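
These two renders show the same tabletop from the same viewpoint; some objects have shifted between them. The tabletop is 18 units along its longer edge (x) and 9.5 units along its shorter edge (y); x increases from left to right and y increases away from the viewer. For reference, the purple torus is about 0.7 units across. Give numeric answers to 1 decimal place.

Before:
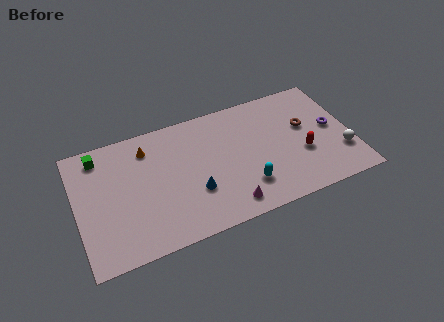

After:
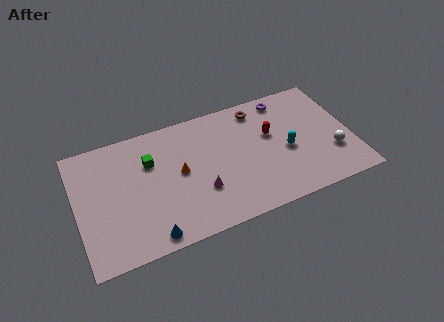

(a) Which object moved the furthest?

the purple torus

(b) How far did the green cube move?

3.6

The green cube moved from about (1.7, 8.1) to (4.9, 6.5), a distance of √(3.2² + 1.6²) ≈ 3.6.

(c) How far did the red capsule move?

2.9

The red capsule moved from about (14.7, 3.6) to (12.8, 5.8), a distance of √(1.9² + 2.2²) ≈ 2.9.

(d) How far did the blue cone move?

3.8

The blue cone was near (7.5, 3.2) before and (4.4, 1.0) after, so it travelled √(3.1² + 2.2²) ≈ 3.8 units.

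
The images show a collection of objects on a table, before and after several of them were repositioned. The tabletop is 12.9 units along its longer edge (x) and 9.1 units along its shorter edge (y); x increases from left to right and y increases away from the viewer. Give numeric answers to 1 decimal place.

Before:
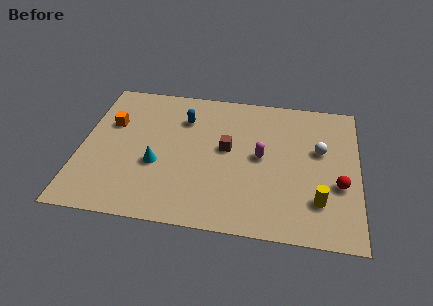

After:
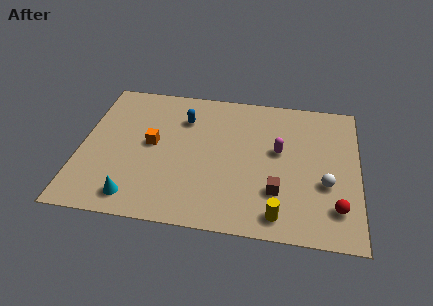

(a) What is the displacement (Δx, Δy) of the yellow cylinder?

(-1.8, -1.1)

From the two frames, the yellow cylinder sits at roughly (11.1, 2.3) before and (9.3, 1.2) after.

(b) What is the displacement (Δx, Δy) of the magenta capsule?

(0.8, 0.5)

The magenta capsule started near (8.4, 4.7) and ended near (9.2, 5.2).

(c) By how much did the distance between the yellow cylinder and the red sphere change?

+1.3

Before: roughly 1.4 units apart; after: 2.7. That's 1.3 units further apart.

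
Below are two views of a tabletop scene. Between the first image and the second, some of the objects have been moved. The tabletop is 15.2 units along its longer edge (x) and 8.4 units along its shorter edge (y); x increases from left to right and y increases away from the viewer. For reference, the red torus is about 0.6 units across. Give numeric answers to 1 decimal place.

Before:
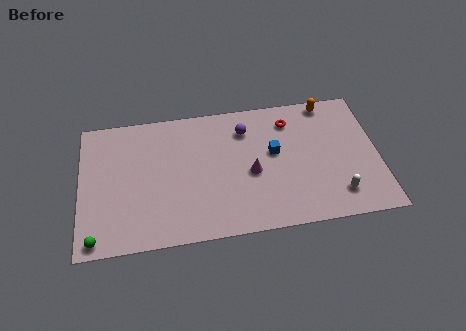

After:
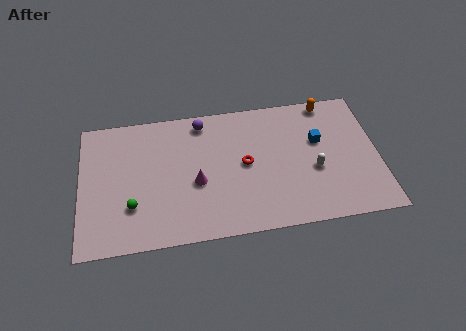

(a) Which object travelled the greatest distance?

the red torus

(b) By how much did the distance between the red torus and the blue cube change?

+1.8

The distance was about 2.1 in the first image and 3.9 in the second, so they moved 1.8 units further apart.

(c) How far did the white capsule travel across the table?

2.0

From (13.0, 1.7) to (11.9, 3.4), the white capsule covered √(1.1² + 1.7²) ≈ 2.0 units.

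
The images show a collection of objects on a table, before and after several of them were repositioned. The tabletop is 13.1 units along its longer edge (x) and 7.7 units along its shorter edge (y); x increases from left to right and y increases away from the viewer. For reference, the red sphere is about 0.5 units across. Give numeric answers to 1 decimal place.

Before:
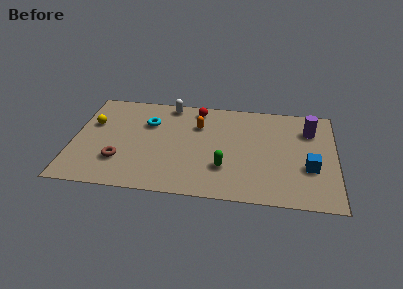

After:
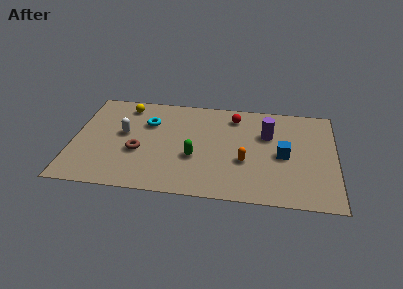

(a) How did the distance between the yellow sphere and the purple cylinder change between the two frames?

-3.6

Before: roughly 10.9 units apart; after: 7.3. That's 3.6 units closer together.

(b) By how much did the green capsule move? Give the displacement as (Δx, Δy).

(-1.5, 0.6)

The green capsule was at about (7.6, 2.3) and moved to about (6.1, 2.9).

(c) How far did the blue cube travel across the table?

1.5

From (11.8, 2.8) to (10.5, 3.6), the blue cube covered √(1.3² + 0.8²) ≈ 1.5 units.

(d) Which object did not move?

the cyan torus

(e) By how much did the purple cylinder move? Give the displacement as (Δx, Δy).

(-2.1, -0.6)

From the two frames, the purple cylinder sits at roughly (11.8, 5.7) before and (9.7, 5.1) after.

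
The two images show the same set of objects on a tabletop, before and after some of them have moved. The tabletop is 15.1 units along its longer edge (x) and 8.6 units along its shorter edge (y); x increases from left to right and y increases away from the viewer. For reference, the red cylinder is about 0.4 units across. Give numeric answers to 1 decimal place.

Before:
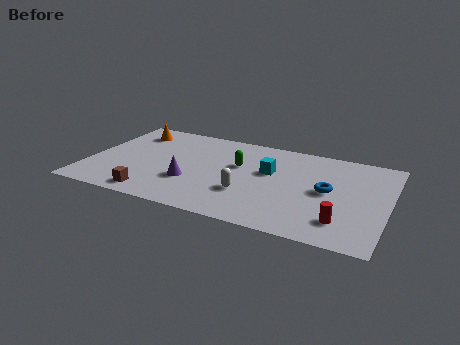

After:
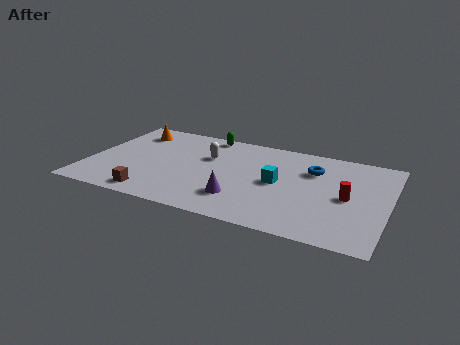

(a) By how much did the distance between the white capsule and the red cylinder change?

+2.5

Before: roughly 4.9 units apart; after: 7.4. That's 2.5 units further apart.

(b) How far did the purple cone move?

2.7

From (5.3, 2.9) to (7.9, 2.2), the purple cone covered √(2.6² + 0.7²) ≈ 2.7 units.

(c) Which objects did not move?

the brown cube and the orange cone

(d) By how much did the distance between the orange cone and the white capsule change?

-3.3

Before: roughly 7.6 units apart; after: 4.3. That's 3.3 units closer together.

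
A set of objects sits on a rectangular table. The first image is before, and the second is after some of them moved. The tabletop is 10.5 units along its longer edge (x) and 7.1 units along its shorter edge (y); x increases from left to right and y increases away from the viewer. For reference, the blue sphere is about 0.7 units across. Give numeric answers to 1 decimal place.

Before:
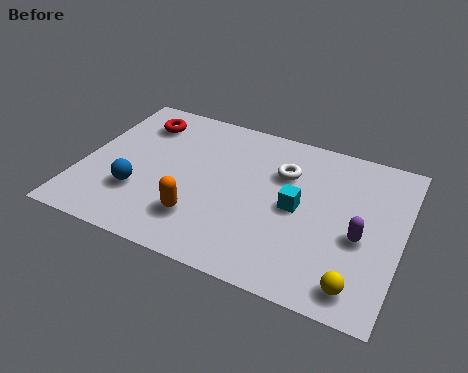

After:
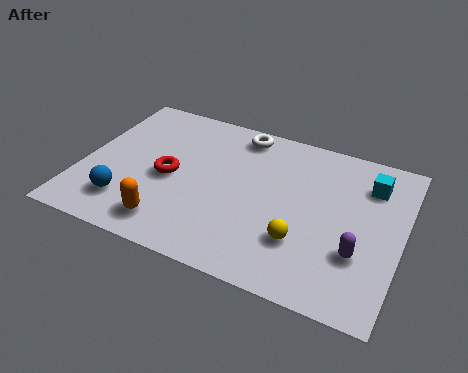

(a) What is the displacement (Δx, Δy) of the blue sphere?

(-0.3, -0.6)

The blue sphere started near (2.0, 2.2) and ended near (1.7, 1.6).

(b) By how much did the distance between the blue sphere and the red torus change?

-1.3

The distance was about 3.4 in the first image and 2.1 in the second, so they moved 1.3 units closer together.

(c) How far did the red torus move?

2.6

The red torus moved from about (1.6, 5.6) to (2.9, 3.3), a distance of √(1.3² + 2.3²) ≈ 2.6.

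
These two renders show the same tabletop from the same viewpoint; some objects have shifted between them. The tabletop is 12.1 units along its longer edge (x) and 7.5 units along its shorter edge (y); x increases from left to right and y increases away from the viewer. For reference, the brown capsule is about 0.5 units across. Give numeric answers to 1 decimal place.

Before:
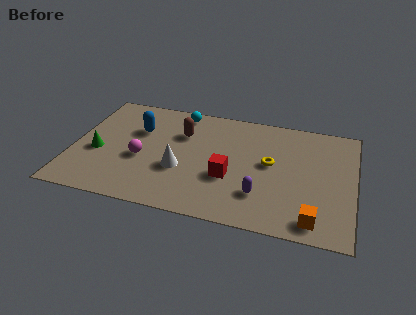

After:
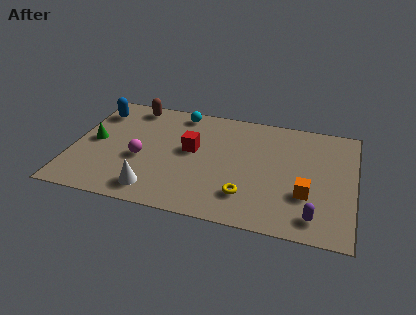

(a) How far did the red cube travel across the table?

2.2

The red cube moved from about (6.8, 2.8) to (5.1, 4.2), a distance of √(1.7² + 1.4²) ≈ 2.2.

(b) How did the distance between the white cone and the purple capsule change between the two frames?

+3.2

Before: roughly 3.6 units apart; after: 6.8. That's 3.2 units further apart.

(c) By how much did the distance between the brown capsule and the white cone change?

+3.2

The distance was about 2.4 in the first image and 5.6 in the second, so they moved 3.2 units further apart.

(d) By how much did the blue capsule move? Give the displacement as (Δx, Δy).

(-1.9, 0.9)

The blue capsule was at about (2.7, 5.0) and moved to about (0.8, 5.9).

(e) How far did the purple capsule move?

2.4

The purple capsule was near (8.2, 2.0) before and (10.5, 1.2) after, so it travelled √(2.3² + 0.8²) ≈ 2.4 units.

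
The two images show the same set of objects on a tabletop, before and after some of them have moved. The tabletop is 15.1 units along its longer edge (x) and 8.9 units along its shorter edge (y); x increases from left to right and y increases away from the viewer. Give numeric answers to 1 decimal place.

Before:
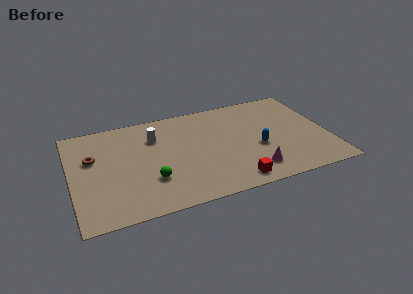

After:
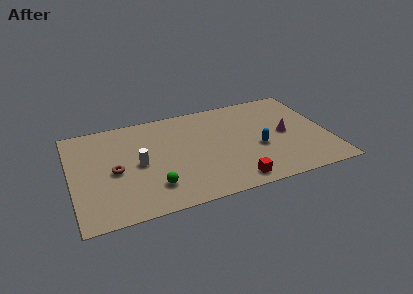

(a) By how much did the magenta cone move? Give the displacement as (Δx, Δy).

(2.2, 2.7)

From the two frames, the magenta cone sits at roughly (10.4, 1.7) before and (12.6, 4.4) after.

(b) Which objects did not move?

the red cube and the blue capsule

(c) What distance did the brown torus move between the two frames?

1.9

The brown torus moved from about (1.3, 5.6) to (2.5, 4.1), a distance of √(1.2² + 1.5²) ≈ 1.9.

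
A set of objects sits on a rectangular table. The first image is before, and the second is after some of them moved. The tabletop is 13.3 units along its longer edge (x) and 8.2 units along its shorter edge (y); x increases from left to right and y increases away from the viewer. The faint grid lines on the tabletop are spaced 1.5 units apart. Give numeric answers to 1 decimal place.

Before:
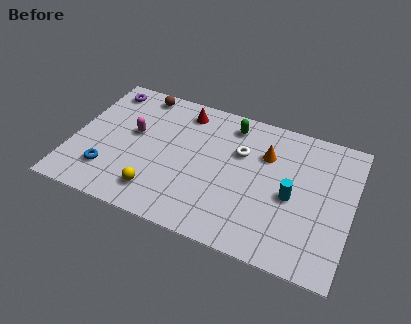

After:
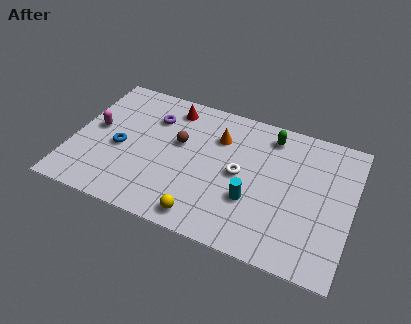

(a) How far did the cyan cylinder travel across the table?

2.0

The cyan cylinder moved from about (10.5, 3.7) to (8.7, 2.8), a distance of √(1.8² + 0.9²) ≈ 2.0.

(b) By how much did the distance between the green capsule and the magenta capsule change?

+3.6

Before: roughly 5.0 units apart; after: 8.6. That's 3.6 units further apart.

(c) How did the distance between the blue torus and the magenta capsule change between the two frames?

-1.3

Before: roughly 2.8 units apart; after: 1.5. That's 1.3 units closer together.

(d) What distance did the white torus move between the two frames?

1.3

The white torus was near (7.9, 5.4) before and (8.0, 4.1) after, so it travelled √(0.1² + 1.3²) ≈ 1.3 units.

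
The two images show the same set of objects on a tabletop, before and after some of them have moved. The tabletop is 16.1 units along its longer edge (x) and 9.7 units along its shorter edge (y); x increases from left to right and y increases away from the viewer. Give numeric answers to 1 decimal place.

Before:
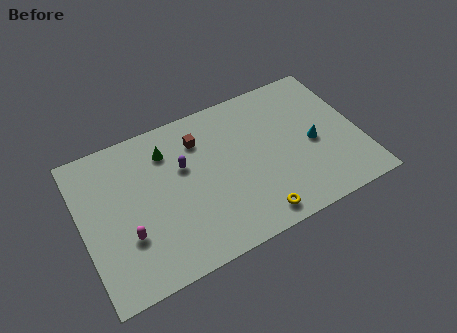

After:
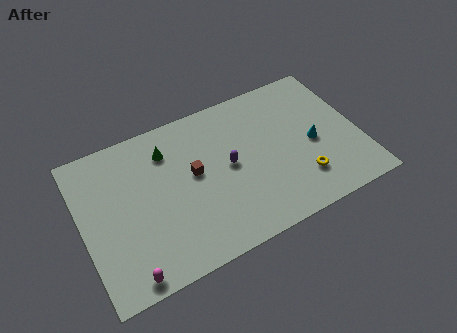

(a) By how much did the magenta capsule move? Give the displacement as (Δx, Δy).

(-0.3, -2.3)

From the two frames, the magenta capsule sits at roughly (2.4, 3.2) before and (2.1, 0.9) after.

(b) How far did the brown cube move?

2.1

The brown cube was near (7.1, 7.4) before and (6.5, 5.4) after, so it travelled √(0.6² + 2.0²) ≈ 2.1 units.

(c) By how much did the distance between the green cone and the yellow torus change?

+1.2

The distance was about 7.6 in the first image and 8.8 in the second, so they moved 1.2 units further apart.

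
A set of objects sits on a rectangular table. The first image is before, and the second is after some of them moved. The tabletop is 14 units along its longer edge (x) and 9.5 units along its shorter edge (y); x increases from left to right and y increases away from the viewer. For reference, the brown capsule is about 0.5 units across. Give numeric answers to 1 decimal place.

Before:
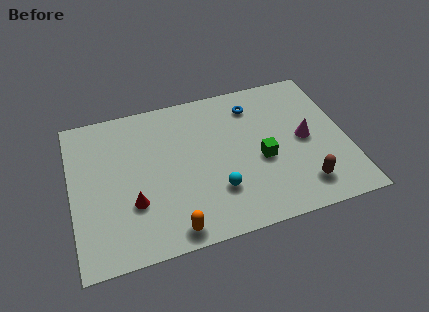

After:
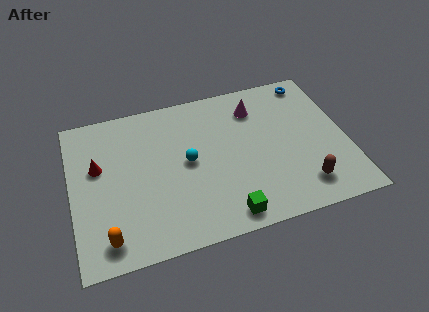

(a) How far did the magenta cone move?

3.5

From (11.9, 4.7) to (9.6, 7.4), the magenta cone covered √(2.3² + 2.7²) ≈ 3.5 units.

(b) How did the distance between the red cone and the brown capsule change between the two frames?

+2.3

The distance was about 8.6 in the first image and 10.9 in the second, so they moved 2.3 units further apart.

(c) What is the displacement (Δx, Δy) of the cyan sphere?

(-1.3, 2.2)

From the two frames, the cyan sphere sits at roughly (7.2, 2.7) before and (5.9, 4.9) after.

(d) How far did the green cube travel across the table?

3.6

The green cube was near (9.6, 4.0) before and (7.5, 1.1) after, so it travelled √(2.1² + 2.9²) ≈ 3.6 units.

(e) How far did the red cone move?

3.1

From (3.0, 3.1) to (1.4, 5.8), the red cone covered √(1.6² + 2.7²) ≈ 3.1 units.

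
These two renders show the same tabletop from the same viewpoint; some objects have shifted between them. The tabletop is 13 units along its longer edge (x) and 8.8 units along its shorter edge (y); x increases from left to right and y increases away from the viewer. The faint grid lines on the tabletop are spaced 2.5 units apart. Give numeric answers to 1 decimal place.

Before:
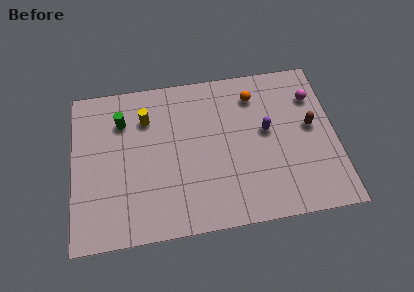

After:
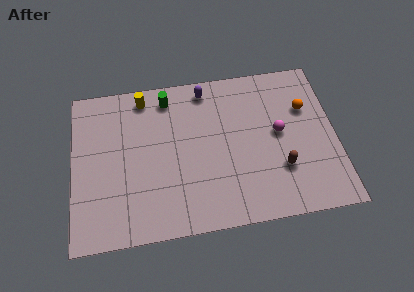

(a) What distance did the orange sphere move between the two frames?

2.7

The orange sphere was near (9.1, 7.0) before and (11.6, 5.9) after, so it travelled √(2.5² + 1.1²) ≈ 2.7 units.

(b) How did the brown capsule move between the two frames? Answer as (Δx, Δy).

(-1.6, -2.1)

The brown capsule was at about (11.8, 4.8) and moved to about (10.2, 2.7).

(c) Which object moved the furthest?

the purple capsule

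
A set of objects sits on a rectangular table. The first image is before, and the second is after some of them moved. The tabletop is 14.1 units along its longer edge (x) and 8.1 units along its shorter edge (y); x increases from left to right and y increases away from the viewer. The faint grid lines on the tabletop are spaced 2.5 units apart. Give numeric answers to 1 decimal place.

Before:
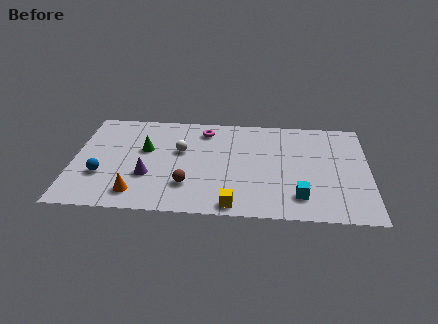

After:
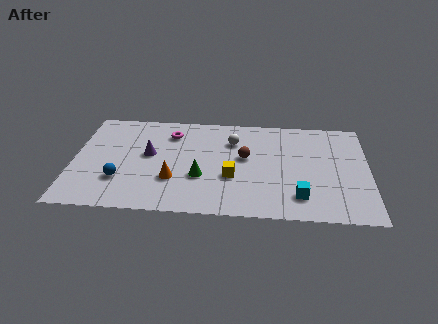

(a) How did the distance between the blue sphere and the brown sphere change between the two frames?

+2.2

They were about 4.1 units apart before and 6.3 after — 2.2 units further apart.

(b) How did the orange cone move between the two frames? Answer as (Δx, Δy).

(1.7, 1.2)

From the two frames, the orange cone sits at roughly (3.1, 1.4) before and (4.8, 2.6) after.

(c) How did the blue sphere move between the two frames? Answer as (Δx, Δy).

(0.9, -0.3)

The blue sphere started near (1.4, 2.7) and ended near (2.3, 2.4).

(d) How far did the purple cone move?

1.7

The purple cone moved from about (3.6, 2.8) to (3.6, 4.5), a distance of √(0.0² + 1.7²) ≈ 1.7.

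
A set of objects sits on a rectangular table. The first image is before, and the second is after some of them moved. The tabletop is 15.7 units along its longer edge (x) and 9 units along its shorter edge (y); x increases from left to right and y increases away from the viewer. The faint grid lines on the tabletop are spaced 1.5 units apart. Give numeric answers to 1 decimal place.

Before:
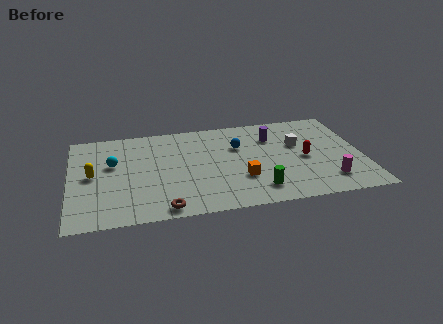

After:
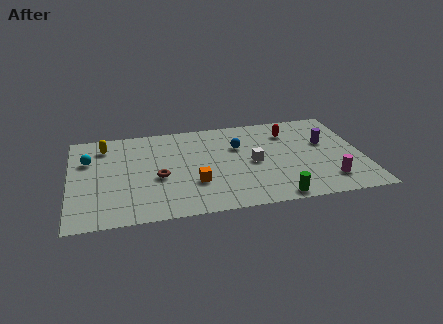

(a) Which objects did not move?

the magenta cylinder and the blue sphere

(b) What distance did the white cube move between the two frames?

2.8

From (12.3, 5.6) to (9.8, 4.3), the white cube covered √(2.5² + 1.3²) ≈ 2.8 units.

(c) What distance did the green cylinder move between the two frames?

1.3

The green cylinder moved from about (9.9, 1.7) to (10.8, 0.8), a distance of √(0.9² + 0.9²) ≈ 1.3.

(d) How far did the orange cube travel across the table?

2.5

From (9.1, 2.9) to (6.6, 2.9), the orange cube covered √(2.5² + 0.0²) ≈ 2.5 units.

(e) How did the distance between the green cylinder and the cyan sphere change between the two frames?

+2.6

The distance was about 8.5 in the first image and 11.1 in the second, so they moved 2.6 units further apart.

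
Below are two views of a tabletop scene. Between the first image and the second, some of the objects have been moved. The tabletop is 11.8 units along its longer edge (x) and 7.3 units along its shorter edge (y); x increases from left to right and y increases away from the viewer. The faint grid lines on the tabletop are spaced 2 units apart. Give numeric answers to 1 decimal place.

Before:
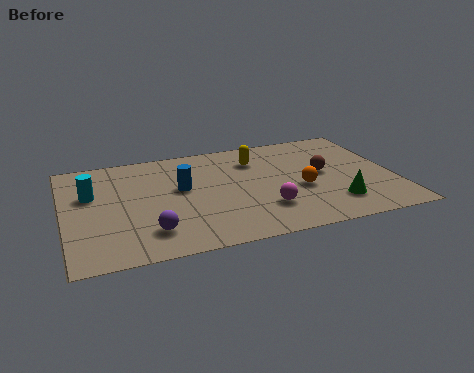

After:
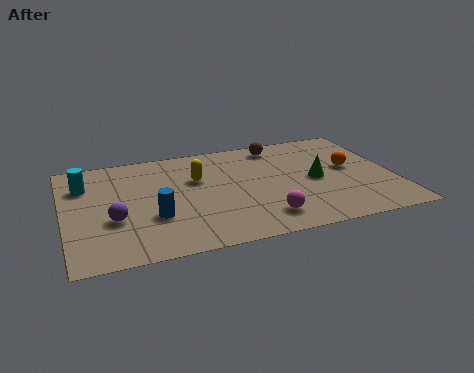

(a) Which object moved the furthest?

the brown sphere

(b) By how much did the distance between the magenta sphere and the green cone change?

+0.5

The distance was about 2.5 in the first image and 3.0 in the second, so they moved 0.5 units further apart.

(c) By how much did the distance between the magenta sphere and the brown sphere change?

+2.0

Before: roughly 3.0 units apart; after: 5.0. That's 2.0 units further apart.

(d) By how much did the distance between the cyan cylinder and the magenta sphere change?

+0.7

Before: roughly 6.5 units apart; after: 7.2. That's 0.7 units further apart.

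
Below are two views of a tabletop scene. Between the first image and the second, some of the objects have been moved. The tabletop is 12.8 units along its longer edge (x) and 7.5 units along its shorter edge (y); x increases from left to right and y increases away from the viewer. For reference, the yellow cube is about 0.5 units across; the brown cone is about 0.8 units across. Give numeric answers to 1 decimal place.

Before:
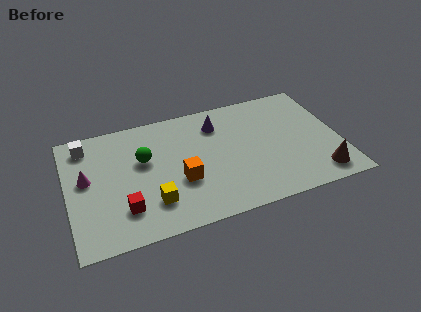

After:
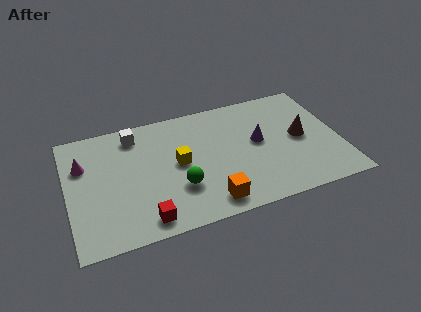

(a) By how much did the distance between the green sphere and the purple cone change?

+0.5

Before: roughly 3.8 units apart; after: 4.3. That's 0.5 units further apart.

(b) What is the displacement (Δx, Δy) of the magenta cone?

(-0.1, 0.9)

From the two frames, the magenta cone sits at roughly (0.9, 4.2) before and (0.8, 5.1) after.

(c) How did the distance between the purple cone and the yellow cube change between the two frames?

-1.4

They were about 5.2 units apart before and 3.8 after — 1.4 units closer together.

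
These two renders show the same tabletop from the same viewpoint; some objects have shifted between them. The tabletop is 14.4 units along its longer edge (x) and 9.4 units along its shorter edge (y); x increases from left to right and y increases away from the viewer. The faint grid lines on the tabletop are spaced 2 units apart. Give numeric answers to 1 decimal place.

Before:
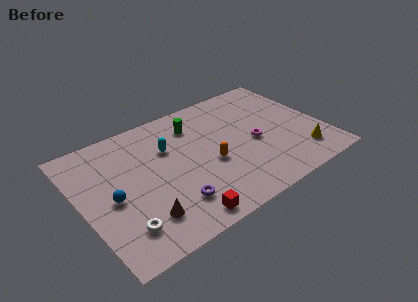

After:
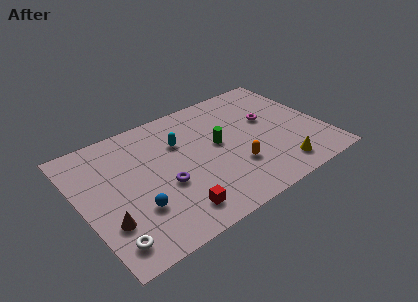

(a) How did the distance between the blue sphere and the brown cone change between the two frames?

-0.9

They were about 2.6 units apart before and 1.7 after — 0.9 units closer together.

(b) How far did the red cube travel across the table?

0.6

The red cube was near (5.1, 1.0) before and (4.9, 1.6) after, so it travelled √(0.2² + 0.6²) ≈ 0.6 units.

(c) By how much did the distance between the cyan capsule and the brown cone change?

+1.3

Before: roughly 4.8 units apart; after: 6.1. That's 1.3 units further apart.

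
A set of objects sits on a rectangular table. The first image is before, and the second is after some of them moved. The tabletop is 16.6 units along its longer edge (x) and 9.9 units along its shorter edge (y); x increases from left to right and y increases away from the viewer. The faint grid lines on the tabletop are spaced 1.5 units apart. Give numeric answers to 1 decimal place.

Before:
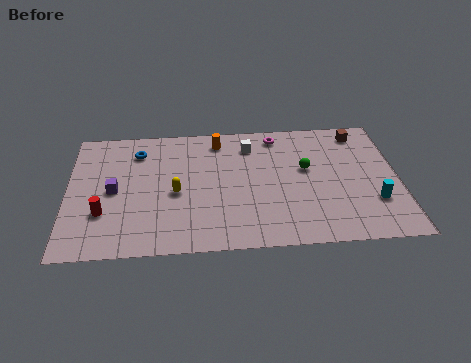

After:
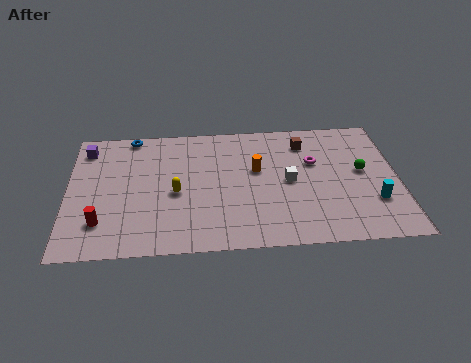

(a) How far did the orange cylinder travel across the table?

3.1

The orange cylinder moved from about (7.6, 8.4) to (9.5, 5.9), a distance of √(1.9² + 2.5²) ≈ 3.1.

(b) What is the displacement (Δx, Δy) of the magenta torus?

(1.8, -2.3)

The magenta torus was at about (10.6, 8.6) and moved to about (12.4, 6.3).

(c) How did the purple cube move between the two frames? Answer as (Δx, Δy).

(-1.4, 3.4)

From the two frames, the purple cube sits at roughly (2.3, 4.8) before and (0.9, 8.2) after.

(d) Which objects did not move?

the yellow capsule and the cyan cylinder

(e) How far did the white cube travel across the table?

3.6

The white cube moved from about (9.2, 7.9) to (11.1, 4.9), a distance of √(1.9² + 3.0²) ≈ 3.6.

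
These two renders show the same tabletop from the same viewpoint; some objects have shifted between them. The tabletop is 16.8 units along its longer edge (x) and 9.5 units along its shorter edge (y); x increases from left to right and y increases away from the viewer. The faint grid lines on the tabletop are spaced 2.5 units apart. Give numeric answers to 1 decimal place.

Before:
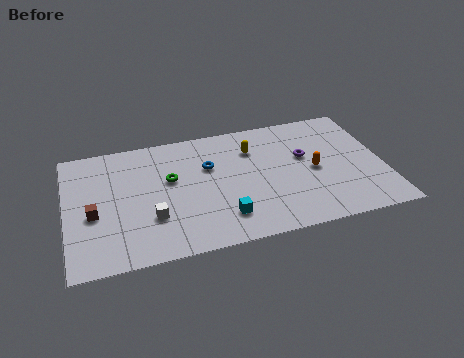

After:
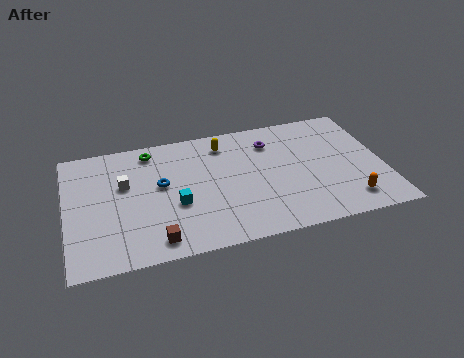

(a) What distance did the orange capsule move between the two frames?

3.2

The orange capsule moved from about (13.1, 4.5) to (14.7, 1.7), a distance of √(1.6² + 2.8²) ≈ 3.2.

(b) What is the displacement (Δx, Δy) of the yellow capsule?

(-1.5, 0.8)

The yellow capsule started near (10.0, 7.0) and ended near (8.5, 7.8).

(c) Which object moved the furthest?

the brown cube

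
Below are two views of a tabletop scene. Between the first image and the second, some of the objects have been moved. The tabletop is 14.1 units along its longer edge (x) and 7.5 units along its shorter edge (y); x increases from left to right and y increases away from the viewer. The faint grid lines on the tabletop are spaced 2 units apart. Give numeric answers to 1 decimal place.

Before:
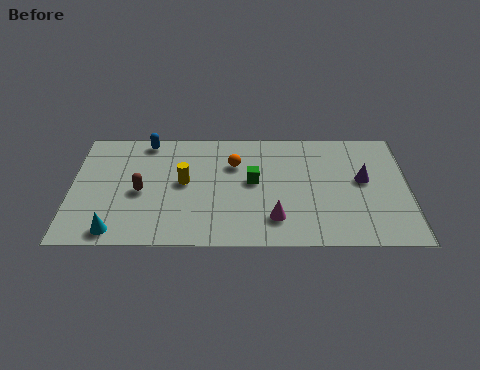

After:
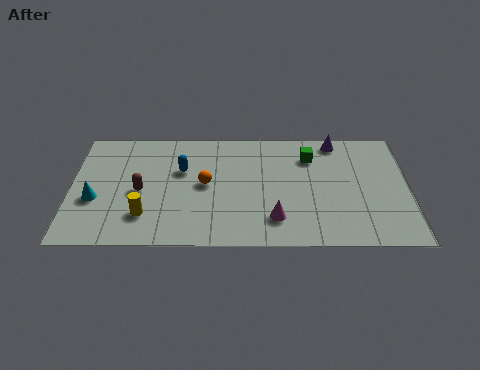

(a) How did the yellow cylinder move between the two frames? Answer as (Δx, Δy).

(-1.6, -2.1)

From the two frames, the yellow cylinder sits at roughly (4.7, 4.0) before and (3.1, 1.9) after.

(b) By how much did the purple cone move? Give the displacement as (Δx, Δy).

(-1.1, 2.5)

From the two frames, the purple cone sits at roughly (12.2, 4.2) before and (11.1, 6.7) after.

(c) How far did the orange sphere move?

1.8

The orange sphere was near (6.8, 5.2) before and (5.6, 3.9) after, so it travelled √(1.2² + 1.3²) ≈ 1.8 units.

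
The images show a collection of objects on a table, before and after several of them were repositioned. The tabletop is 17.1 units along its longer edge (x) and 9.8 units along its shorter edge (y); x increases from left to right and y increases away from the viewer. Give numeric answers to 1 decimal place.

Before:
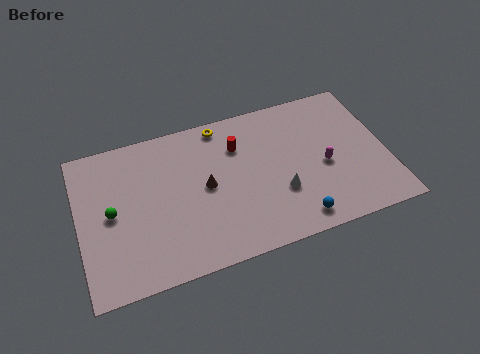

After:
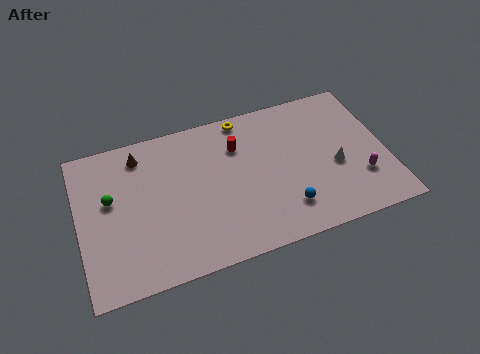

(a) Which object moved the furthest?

the brown cone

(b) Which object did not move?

the red cylinder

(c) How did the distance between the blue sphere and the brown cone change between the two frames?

+3.7

They were about 6.0 units apart before and 9.7 after — 3.7 units further apart.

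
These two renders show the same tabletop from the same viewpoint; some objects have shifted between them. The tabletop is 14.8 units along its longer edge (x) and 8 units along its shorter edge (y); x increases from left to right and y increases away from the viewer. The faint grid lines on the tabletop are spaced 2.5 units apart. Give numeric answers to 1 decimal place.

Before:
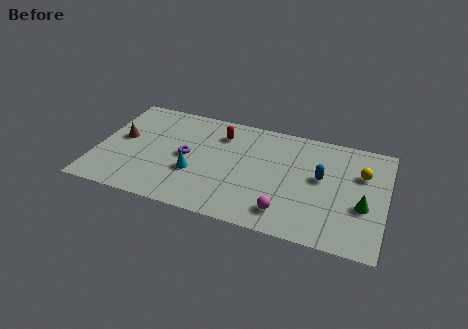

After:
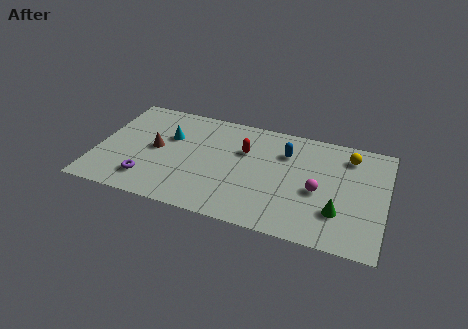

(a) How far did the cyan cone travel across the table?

2.7

The cyan cone was near (5.1, 2.9) before and (3.6, 5.2) after, so it travelled √(1.5² + 2.3²) ≈ 2.7 units.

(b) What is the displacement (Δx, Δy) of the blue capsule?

(-1.9, 1.3)

The blue capsule started near (11.5, 4.5) and ended near (9.6, 5.8).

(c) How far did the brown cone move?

1.8

The brown cone moved from about (1.2, 4.4) to (3.0, 4.1), a distance of √(1.8² + 0.3²) ≈ 1.8.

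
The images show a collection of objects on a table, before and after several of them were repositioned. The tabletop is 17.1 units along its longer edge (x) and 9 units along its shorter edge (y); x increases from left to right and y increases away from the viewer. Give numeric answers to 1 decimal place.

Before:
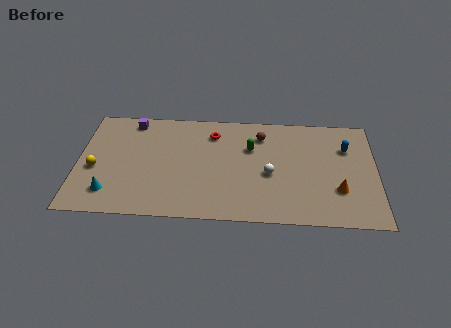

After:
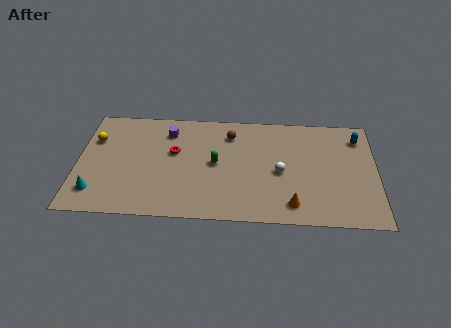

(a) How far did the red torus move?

2.8

The red torus moved from about (7.7, 7.1) to (5.5, 5.4), a distance of √(2.2² + 1.7²) ≈ 2.8.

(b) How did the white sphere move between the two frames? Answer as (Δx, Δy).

(0.6, 0.2)

The white sphere was at about (11.0, 3.9) and moved to about (11.6, 4.1).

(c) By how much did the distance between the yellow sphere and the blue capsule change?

+0.6

They were about 14.6 units apart before and 15.2 after — 0.6 units further apart.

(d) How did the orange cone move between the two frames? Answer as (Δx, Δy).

(-2.6, -1.3)

The orange cone started near (14.9, 2.8) and ended near (12.3, 1.5).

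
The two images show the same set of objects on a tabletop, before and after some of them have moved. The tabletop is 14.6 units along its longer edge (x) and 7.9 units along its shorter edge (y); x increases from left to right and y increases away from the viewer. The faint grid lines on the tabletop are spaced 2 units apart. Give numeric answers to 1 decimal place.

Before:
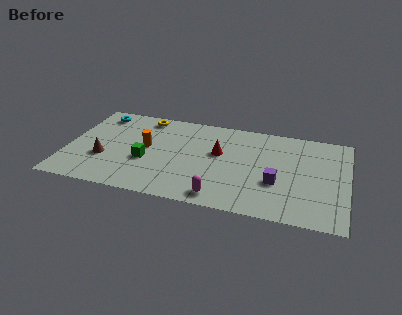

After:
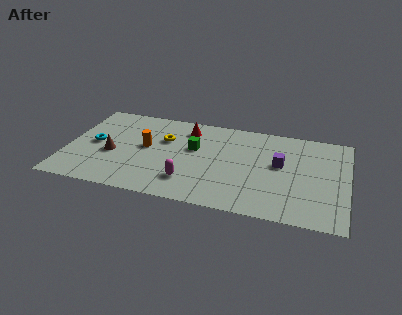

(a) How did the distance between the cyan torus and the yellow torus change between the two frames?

+1.4

They were about 2.4 units apart before and 3.8 after — 1.4 units further apart.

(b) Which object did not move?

the orange cylinder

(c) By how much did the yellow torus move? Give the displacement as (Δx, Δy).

(1.2, -1.7)

The yellow torus was at about (3.8, 6.9) and moved to about (5.0, 5.2).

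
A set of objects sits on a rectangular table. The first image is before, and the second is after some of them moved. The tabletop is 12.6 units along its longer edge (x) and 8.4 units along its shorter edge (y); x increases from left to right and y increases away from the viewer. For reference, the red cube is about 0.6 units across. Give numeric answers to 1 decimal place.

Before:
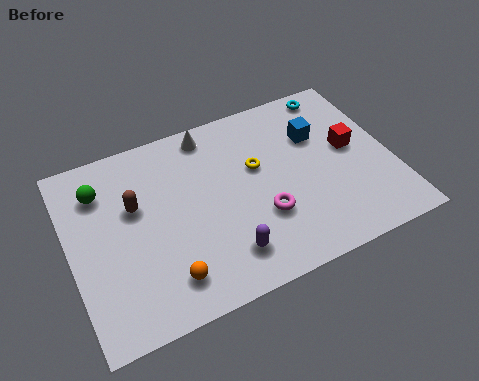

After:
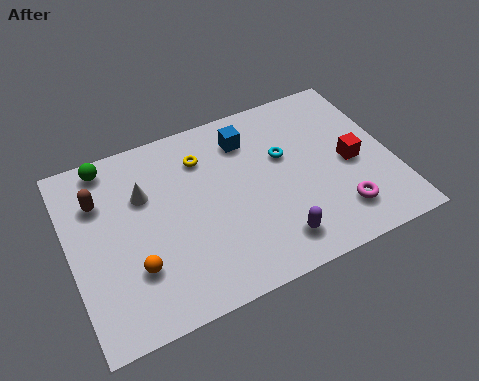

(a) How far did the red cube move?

0.7

The red cube was near (11.1, 4.6) before and (11.0, 3.9) after, so it travelled √(0.1² + 0.7²) ≈ 0.7 units.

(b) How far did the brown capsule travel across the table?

1.5

From (2.6, 5.2) to (1.3, 6.0), the brown capsule covered √(1.3² + 0.8²) ≈ 1.5 units.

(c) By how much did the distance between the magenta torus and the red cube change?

-2.0

The distance was about 4.2 in the first image and 2.2 in the second, so they moved 2.0 units closer together.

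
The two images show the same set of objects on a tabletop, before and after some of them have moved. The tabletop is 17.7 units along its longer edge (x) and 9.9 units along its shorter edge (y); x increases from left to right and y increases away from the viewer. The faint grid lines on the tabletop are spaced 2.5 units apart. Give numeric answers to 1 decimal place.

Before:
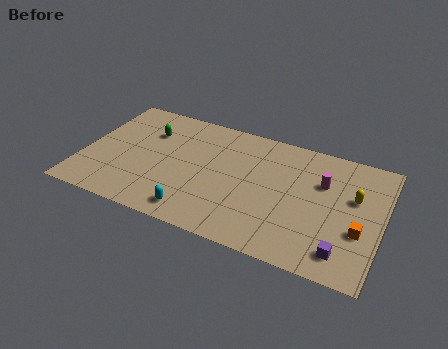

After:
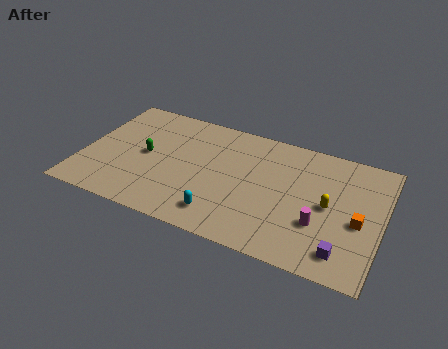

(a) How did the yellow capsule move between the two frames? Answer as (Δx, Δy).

(-1.4, -1.2)

From the two frames, the yellow capsule sits at roughly (16.0, 6.1) before and (14.6, 4.9) after.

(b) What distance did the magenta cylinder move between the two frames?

3.3

The magenta cylinder moved from about (14.1, 6.6) to (14.2, 3.3), a distance of √(0.1² + 3.3²) ≈ 3.3.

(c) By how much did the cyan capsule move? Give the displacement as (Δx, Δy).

(1.5, 0.4)

The cyan capsule was at about (7.1, 1.4) and moved to about (8.6, 1.8).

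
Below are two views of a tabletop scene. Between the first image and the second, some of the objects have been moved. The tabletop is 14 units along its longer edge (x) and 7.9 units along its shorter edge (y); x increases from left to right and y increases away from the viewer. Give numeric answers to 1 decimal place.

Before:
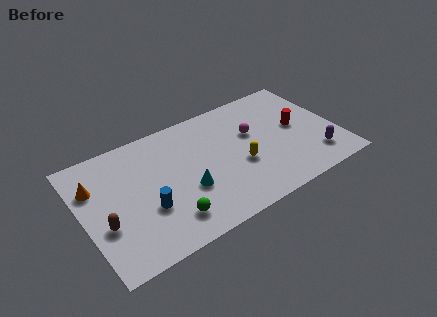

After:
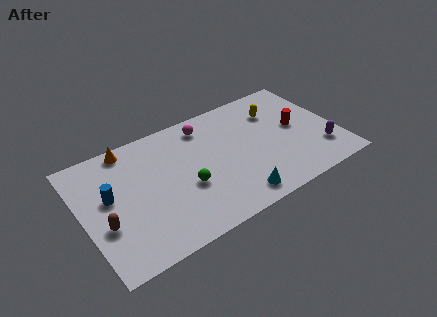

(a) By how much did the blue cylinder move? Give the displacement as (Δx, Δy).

(-1.8, 1.7)

The blue cylinder was at about (3.3, 2.8) and moved to about (1.5, 4.5).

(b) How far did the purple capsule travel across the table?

0.5

The purple capsule moved from about (12.5, 1.7) to (12.9, 2.0), a distance of √(0.4² + 0.3²) ≈ 0.5.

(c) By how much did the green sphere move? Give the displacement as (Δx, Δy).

(1.2, 1.5)

From the two frames, the green sphere sits at roughly (4.3, 1.6) before and (5.5, 3.1) after.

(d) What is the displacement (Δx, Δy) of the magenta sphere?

(-2.4, 1.7)

From the two frames, the magenta sphere sits at roughly (9.5, 4.9) before and (7.1, 6.6) after.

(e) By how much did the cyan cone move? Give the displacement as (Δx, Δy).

(2.4, -1.8)

The cyan cone was at about (5.5, 2.9) and moved to about (7.9, 1.1).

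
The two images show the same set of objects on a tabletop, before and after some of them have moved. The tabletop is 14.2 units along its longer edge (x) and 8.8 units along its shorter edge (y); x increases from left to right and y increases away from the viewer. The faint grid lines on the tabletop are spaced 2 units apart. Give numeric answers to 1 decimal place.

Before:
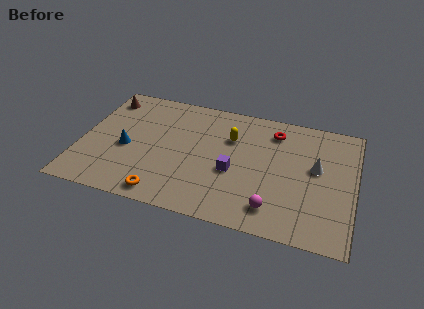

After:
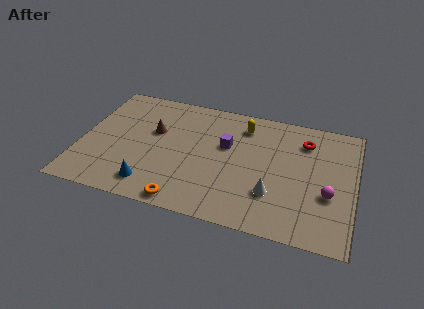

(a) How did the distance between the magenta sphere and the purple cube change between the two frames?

+2.8

They were about 3.0 units apart before and 5.8 after — 2.8 units further apart.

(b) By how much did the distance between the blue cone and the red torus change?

+1.1

Before: roughly 8.2 units apart; after: 9.3. That's 1.1 units further apart.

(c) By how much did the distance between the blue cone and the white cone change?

-3.6

The distance was about 9.9 in the first image and 6.3 in the second, so they moved 3.6 units closer together.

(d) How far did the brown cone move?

3.4

The brown cone moved from about (0.9, 7.3) to (3.7, 5.4), a distance of √(2.8² + 1.9²) ≈ 3.4.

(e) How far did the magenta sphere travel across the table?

3.2

The magenta sphere moved from about (10.2, 1.6) to (12.9, 3.3), a distance of √(2.7² + 1.7²) ≈ 3.2.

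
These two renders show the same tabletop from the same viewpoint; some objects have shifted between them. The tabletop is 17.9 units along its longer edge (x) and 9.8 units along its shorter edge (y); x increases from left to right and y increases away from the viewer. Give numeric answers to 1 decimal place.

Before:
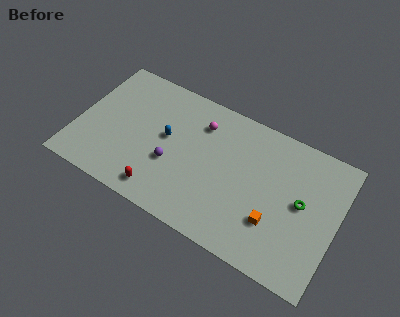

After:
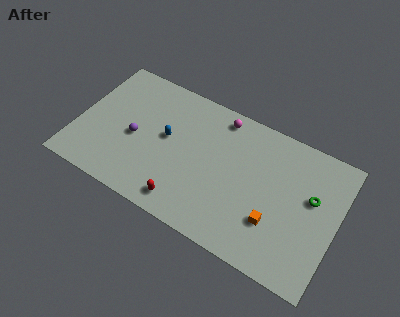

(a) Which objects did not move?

the blue capsule and the orange cube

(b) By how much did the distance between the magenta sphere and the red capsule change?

+0.9

They were about 6.4 units apart before and 7.3 after — 0.9 units further apart.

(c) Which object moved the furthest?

the purple sphere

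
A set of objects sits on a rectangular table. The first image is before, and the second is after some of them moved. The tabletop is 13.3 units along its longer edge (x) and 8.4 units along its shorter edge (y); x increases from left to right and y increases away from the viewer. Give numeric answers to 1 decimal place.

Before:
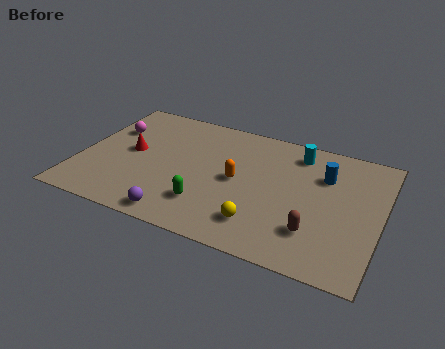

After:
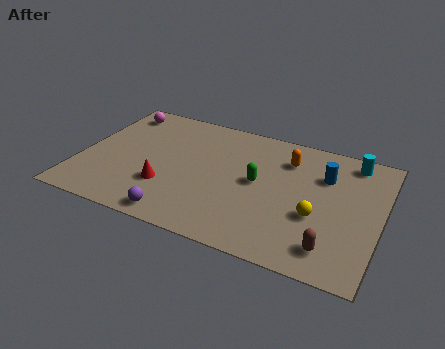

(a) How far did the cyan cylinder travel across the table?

2.4

The cyan cylinder moved from about (9.4, 7.0) to (11.8, 7.3), a distance of √(2.4² + 0.3²) ≈ 2.4.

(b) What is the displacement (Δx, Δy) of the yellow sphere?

(2.3, 1.4)

The yellow sphere started near (8.3, 1.8) and ended near (10.6, 3.2).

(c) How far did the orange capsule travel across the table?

3.0

From (7.0, 4.2) to (9.0, 6.4), the orange capsule covered √(2.0² + 2.2²) ≈ 3.0 units.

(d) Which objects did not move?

the purple sphere and the blue cylinder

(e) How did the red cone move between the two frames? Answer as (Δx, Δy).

(1.8, -1.8)

The red cone started near (2.2, 4.4) and ended near (4.0, 2.6).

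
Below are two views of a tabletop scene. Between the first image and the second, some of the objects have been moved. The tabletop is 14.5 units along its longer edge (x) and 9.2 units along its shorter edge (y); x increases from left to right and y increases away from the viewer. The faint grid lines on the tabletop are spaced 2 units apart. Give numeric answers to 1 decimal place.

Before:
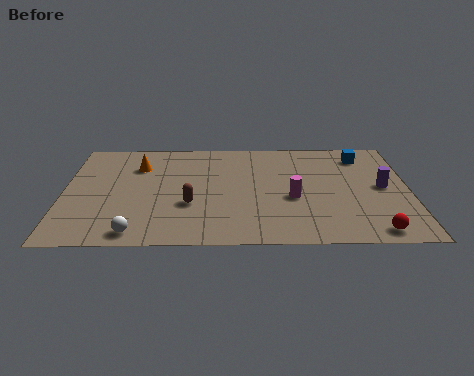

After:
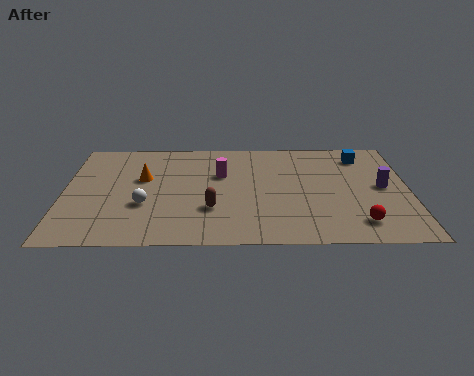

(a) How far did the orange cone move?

1.1

From (3.1, 6.7) to (3.3, 5.6), the orange cone covered √(0.2² + 1.1²) ≈ 1.1 units.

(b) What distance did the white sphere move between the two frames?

2.3

The white sphere was near (3.1, 1.0) before and (3.4, 3.3) after, so it travelled √(0.3² + 2.3²) ≈ 2.3 units.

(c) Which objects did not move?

the blue cube and the purple cylinder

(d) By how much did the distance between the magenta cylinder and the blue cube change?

+1.4

They were about 4.8 units apart before and 6.2 after — 1.4 units further apart.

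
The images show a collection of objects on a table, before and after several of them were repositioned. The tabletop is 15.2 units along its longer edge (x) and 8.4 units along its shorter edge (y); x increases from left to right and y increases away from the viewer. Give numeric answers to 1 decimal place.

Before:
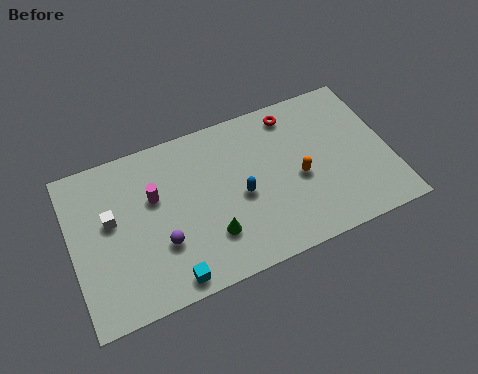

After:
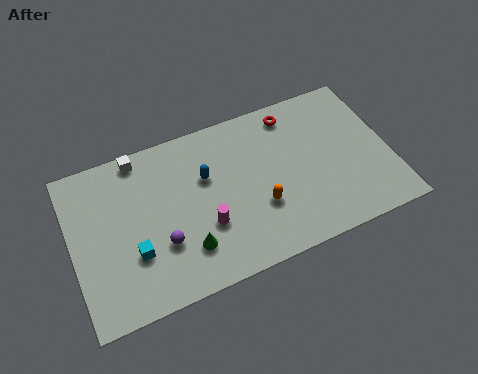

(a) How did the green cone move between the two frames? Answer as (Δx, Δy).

(-1.2, -0.2)

From the two frames, the green cone sits at roughly (6.4, 2.3) before and (5.2, 2.1) after.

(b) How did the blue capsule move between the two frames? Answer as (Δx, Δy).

(-1.5, 1.6)

The blue capsule was at about (8.0, 3.8) and moved to about (6.5, 5.4).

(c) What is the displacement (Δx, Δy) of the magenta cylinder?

(2.2, -2.4)

The magenta cylinder was at about (4.0, 5.3) and moved to about (6.2, 2.9).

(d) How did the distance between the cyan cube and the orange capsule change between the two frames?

-1.1

The distance was about 7.1 in the first image and 6.0 in the second, so they moved 1.1 units closer together.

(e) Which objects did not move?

the purple sphere and the red torus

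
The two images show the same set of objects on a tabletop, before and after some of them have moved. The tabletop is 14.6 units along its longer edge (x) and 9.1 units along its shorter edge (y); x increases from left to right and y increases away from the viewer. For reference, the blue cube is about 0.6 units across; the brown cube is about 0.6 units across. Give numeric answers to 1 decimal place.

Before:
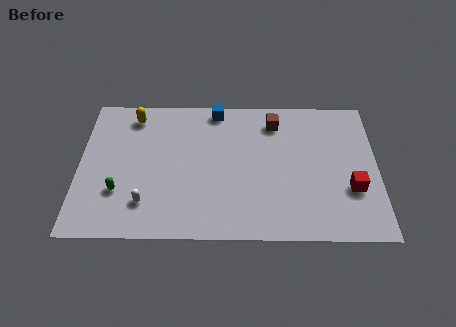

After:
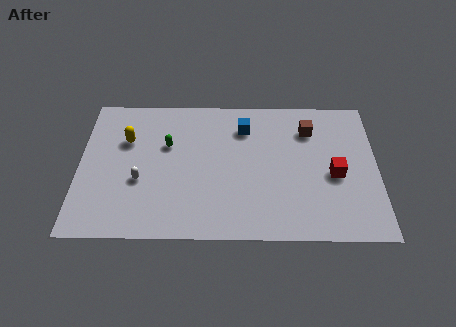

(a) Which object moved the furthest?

the green capsule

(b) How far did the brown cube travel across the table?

1.8

The brown cube was near (9.6, 7.4) before and (11.3, 6.9) after, so it travelled √(1.7² + 0.5²) ≈ 1.8 units.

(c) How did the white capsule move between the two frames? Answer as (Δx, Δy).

(-0.3, 1.4)

From the two frames, the white capsule sits at roughly (3.3, 2.1) before and (3.0, 3.5) after.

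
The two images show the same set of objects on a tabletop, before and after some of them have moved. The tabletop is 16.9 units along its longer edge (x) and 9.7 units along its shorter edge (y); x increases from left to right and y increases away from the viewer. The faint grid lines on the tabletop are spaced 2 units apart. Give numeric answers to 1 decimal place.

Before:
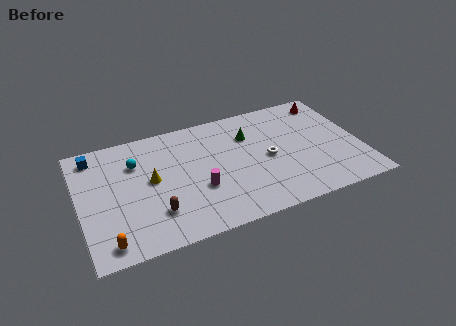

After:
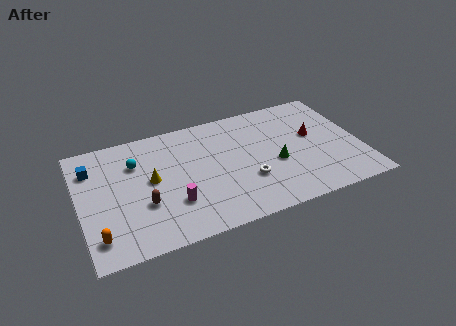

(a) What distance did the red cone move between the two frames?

3.0

The red cone moved from about (15.5, 8.3) to (14.2, 5.6), a distance of √(1.3² + 2.7²) ≈ 3.0.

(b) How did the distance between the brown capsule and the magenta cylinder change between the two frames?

-1.1

They were about 2.9 units apart before and 1.8 after — 1.1 units closer together.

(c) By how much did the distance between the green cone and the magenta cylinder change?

+1.6

They were about 4.8 units apart before and 6.4 after — 1.6 units further apart.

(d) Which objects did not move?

the cyan sphere and the yellow cone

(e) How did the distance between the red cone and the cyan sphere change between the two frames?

-1.3

Before: roughly 12.1 units apart; after: 10.8. That's 1.3 units closer together.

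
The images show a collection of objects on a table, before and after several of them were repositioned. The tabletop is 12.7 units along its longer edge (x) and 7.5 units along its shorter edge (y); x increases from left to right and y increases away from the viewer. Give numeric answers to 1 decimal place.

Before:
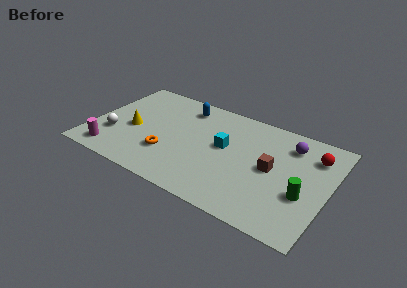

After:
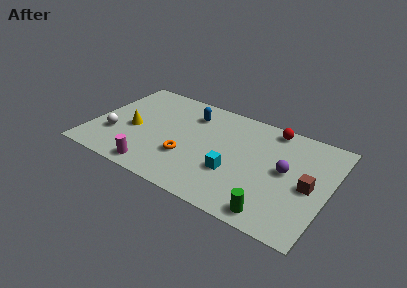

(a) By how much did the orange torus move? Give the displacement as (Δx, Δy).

(1.0, 0.2)

From the two frames, the orange torus sits at roughly (4.3, 2.3) before and (5.3, 2.5) after.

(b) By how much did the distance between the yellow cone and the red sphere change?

-1.9

The distance was about 9.8 in the first image and 7.9 in the second, so they moved 1.9 units closer together.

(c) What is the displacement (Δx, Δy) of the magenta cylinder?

(2.4, -0.2)

From the two frames, the magenta cylinder sits at roughly (1.4, 1.1) before and (3.8, 0.9) after.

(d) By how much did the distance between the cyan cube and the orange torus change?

-0.9

Before: roughly 3.4 units apart; after: 2.5. That's 0.9 units closer together.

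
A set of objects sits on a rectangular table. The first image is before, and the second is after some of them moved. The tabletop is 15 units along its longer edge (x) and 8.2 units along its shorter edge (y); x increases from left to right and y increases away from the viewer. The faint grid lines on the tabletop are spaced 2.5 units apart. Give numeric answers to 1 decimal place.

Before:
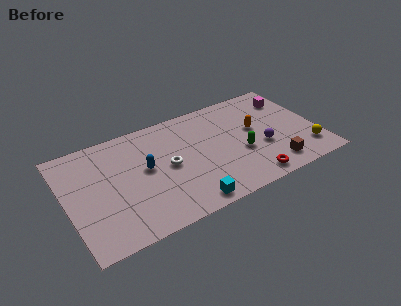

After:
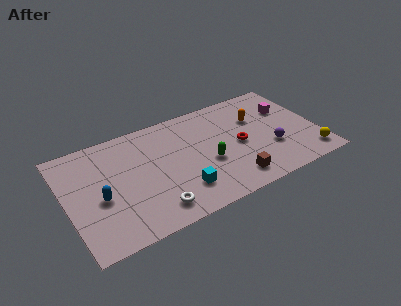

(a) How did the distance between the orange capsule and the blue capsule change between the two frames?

+3.2

They were about 6.7 units apart before and 9.9 after — 3.2 units further apart.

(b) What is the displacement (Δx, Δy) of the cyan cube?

(-0.2, 1.1)

The cyan cube started near (6.7, 0.9) and ended near (6.5, 2.0).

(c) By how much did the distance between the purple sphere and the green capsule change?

+2.5

Before: roughly 1.3 units apart; after: 3.8. That's 2.5 units further apart.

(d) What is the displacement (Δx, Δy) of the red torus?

(-0.2, 2.9)

From the two frames, the red torus sits at roughly (10.5, 1.0) before and (10.3, 3.9) after.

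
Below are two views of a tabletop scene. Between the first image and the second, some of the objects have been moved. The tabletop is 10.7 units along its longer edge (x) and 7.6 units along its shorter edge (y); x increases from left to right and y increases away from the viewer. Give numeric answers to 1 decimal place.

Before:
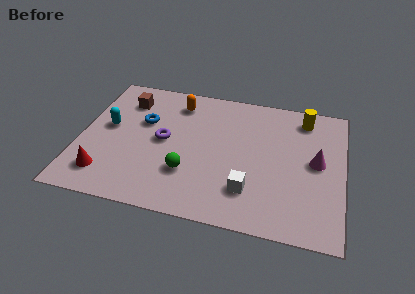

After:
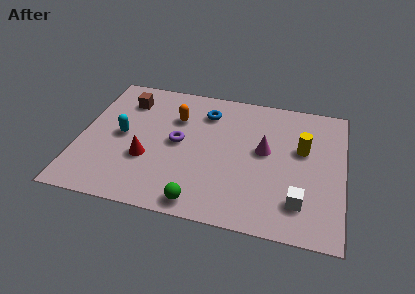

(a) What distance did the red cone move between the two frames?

2.0

The red cone was near (1.2, 1.5) before and (2.8, 2.7) after, so it travelled √(1.6² + 1.2²) ≈ 2.0 units.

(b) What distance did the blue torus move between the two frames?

2.7

From (2.5, 4.8) to (5.0, 5.9), the blue torus covered √(2.5² + 1.1²) ≈ 2.7 units.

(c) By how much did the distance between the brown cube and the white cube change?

+1.8

Before: roughly 6.6 units apart; after: 8.4. That's 1.8 units further apart.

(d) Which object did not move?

the brown cube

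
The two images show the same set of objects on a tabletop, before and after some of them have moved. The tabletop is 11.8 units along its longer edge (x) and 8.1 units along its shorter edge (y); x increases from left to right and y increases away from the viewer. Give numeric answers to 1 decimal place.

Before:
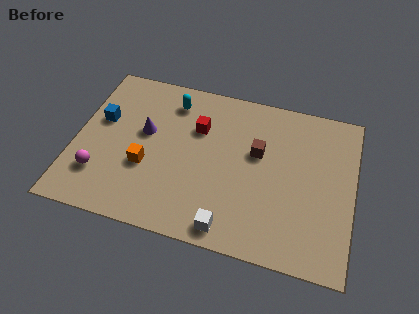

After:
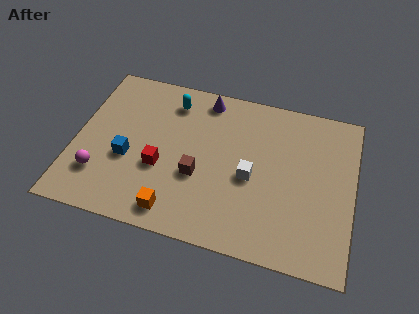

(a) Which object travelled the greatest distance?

the purple cone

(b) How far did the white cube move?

2.8

From (6.8, 0.9) to (7.5, 3.6), the white cube covered √(0.7² + 2.7²) ≈ 2.8 units.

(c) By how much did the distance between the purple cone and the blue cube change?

+3.0

Before: roughly 1.9 units apart; after: 4.9. That's 3.0 units further apart.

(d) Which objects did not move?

the magenta sphere and the cyan capsule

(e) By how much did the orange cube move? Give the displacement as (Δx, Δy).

(1.4, -1.9)

The orange cube was at about (3.1, 3.0) and moved to about (4.5, 1.1).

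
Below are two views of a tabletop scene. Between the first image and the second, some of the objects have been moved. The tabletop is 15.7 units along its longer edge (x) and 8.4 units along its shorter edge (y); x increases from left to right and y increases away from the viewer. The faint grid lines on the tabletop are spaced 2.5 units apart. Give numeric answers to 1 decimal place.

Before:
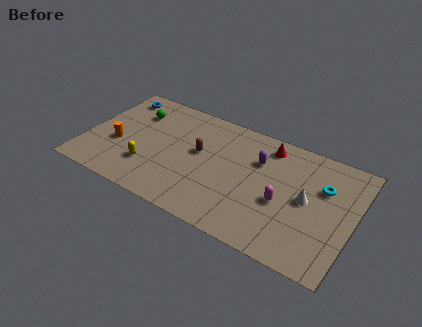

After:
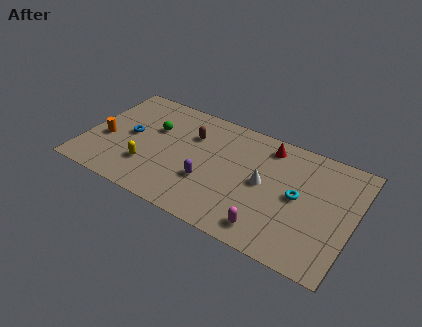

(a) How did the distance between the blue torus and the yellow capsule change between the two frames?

-3.0

Before: roughly 5.4 units apart; after: 2.4. That's 3.0 units closer together.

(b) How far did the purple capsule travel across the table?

3.9

The purple capsule moved from about (10.0, 5.8) to (7.4, 2.9), a distance of √(2.6² + 2.9²) ≈ 3.9.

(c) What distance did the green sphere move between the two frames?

1.5

The green sphere moved from about (2.5, 6.2) to (3.8, 5.4), a distance of √(1.3² + 0.8²) ≈ 1.5.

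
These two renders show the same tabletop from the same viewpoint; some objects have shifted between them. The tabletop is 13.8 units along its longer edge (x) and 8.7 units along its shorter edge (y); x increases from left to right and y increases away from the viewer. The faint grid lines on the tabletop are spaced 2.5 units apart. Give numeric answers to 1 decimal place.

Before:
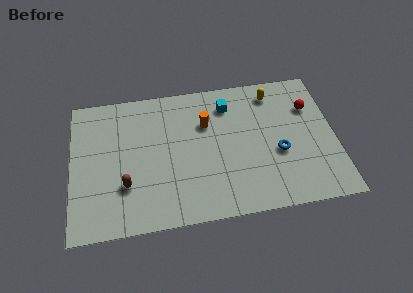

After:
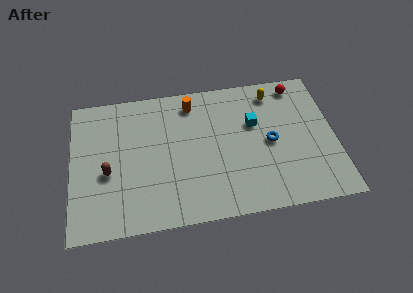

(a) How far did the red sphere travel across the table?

1.6

From (12.6, 6.1) to (12.0, 7.6), the red sphere covered √(0.6² + 1.5²) ≈ 1.6 units.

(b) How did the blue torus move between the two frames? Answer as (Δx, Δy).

(-0.4, 0.7)

From the two frames, the blue torus sits at roughly (10.8, 3.5) before and (10.4, 4.2) after.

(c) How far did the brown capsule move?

1.3

From (2.8, 2.7) to (1.9, 3.6), the brown capsule covered √(0.9² + 0.9²) ≈ 1.3 units.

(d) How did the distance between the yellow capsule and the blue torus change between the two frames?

-0.7

The distance was about 3.8 in the first image and 3.1 in the second, so they moved 0.7 units closer together.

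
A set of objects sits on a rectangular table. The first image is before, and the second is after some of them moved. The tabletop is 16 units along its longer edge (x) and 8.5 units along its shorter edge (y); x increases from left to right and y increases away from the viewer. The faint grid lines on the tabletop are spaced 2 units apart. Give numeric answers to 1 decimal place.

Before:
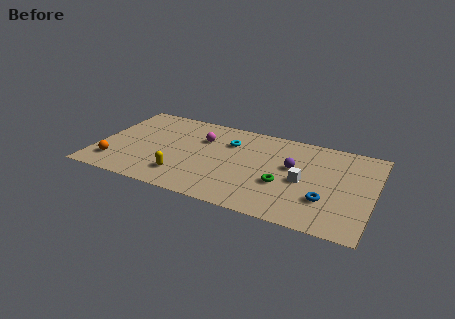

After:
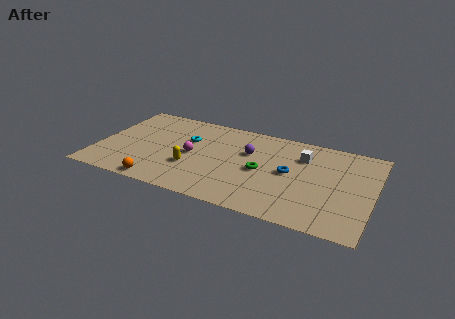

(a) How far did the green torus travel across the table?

1.5

From (10.9, 3.2) to (9.6, 4.0), the green torus covered √(1.3² + 0.8²) ≈ 1.5 units.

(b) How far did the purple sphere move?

2.6

From (11.3, 5.0) to (8.7, 5.5), the purple sphere covered √(2.6² + 0.5²) ≈ 2.6 units.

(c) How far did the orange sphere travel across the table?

3.0

The orange sphere moved from about (1.2, 1.8) to (4.0, 0.8), a distance of √(2.8² + 1.0²) ≈ 3.0.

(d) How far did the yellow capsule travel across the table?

1.1

The yellow capsule moved from about (5.2, 1.9) to (5.6, 2.9), a distance of √(0.4² + 1.0²) ≈ 1.1.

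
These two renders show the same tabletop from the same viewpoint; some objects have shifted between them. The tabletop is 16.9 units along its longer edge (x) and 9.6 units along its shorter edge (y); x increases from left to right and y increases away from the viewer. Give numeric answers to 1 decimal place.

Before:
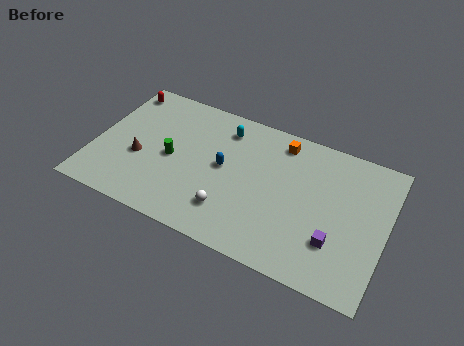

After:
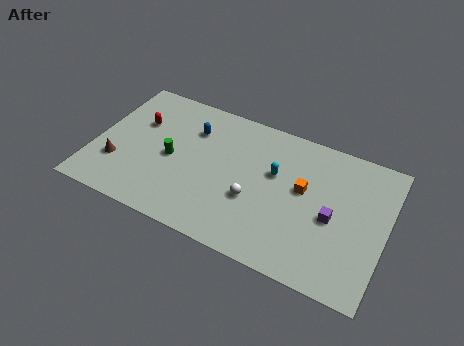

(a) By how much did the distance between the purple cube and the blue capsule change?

+1.8

Before: roughly 7.1 units apart; after: 8.9. That's 1.8 units further apart.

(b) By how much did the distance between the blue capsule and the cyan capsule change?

+2.4

They were about 2.7 units apart before and 5.1 after — 2.4 units further apart.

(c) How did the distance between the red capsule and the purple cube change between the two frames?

-2.6

The distance was about 14.4 in the first image and 11.8 in the second, so they moved 2.6 units closer together.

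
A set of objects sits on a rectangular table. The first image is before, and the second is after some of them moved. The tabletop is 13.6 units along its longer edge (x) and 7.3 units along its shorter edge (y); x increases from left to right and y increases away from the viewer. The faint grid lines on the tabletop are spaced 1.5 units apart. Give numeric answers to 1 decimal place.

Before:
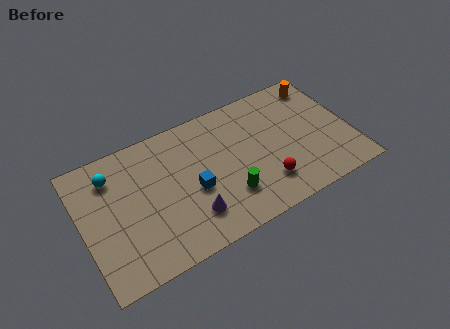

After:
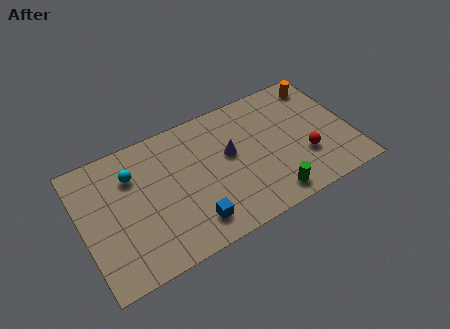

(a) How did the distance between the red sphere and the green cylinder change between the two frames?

+0.5

Before: roughly 1.9 units apart; after: 2.4. That's 0.5 units further apart.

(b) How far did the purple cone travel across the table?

3.3

The purple cone was near (5.2, 1.8) before and (7.5, 4.2) after, so it travelled √(2.3² + 2.4²) ≈ 3.3 units.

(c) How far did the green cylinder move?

2.2

The green cylinder was near (7.1, 2.0) before and (9.1, 1.0) after, so it travelled √(2.0² + 1.0²) ≈ 2.2 units.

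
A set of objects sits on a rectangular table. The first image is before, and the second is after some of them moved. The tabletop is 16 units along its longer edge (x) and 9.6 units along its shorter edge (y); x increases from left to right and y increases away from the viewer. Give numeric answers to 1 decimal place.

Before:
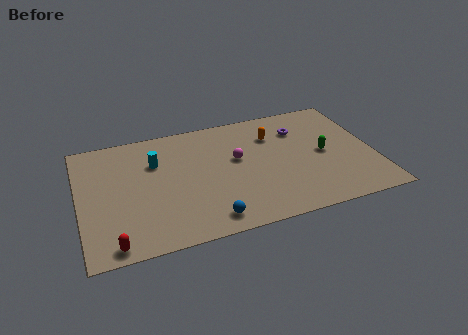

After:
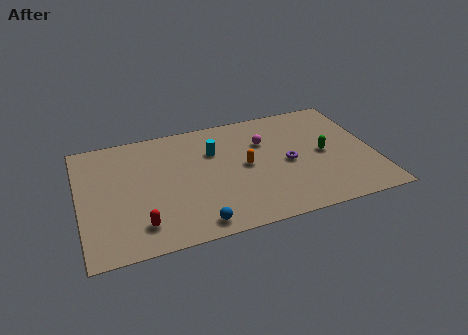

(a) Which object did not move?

the green capsule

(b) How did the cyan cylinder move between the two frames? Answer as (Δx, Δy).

(3.2, 0.0)

The cyan cylinder started near (4.2, 6.6) and ended near (7.4, 6.6).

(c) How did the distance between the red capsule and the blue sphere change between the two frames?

-2.1

Before: roughly 5.1 units apart; after: 3.0. That's 2.1 units closer together.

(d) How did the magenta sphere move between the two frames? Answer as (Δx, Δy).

(1.6, 1.0)

The magenta sphere was at about (8.6, 5.6) and moved to about (10.2, 6.6).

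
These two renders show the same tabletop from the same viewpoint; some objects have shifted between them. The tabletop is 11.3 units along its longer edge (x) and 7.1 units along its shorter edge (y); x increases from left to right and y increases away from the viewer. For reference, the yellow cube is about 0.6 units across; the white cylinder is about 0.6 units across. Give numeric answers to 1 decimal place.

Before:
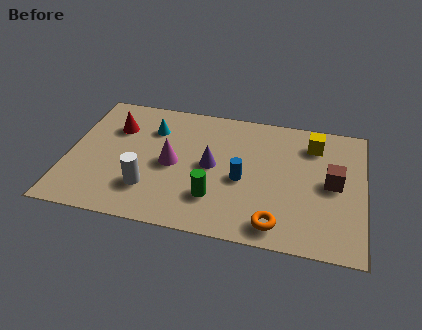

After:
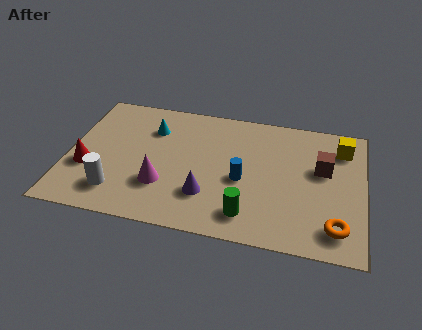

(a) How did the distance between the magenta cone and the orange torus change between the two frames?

+1.9

Before: roughly 4.8 units apart; after: 6.7. That's 1.9 units further apart.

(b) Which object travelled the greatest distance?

the red cone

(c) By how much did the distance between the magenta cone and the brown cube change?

+0.3

The distance was about 6.1 in the first image and 6.4 in the second, so they moved 0.3 units further apart.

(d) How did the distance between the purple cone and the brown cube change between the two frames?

+0.3

They were about 4.6 units apart before and 4.9 after — 0.3 units further apart.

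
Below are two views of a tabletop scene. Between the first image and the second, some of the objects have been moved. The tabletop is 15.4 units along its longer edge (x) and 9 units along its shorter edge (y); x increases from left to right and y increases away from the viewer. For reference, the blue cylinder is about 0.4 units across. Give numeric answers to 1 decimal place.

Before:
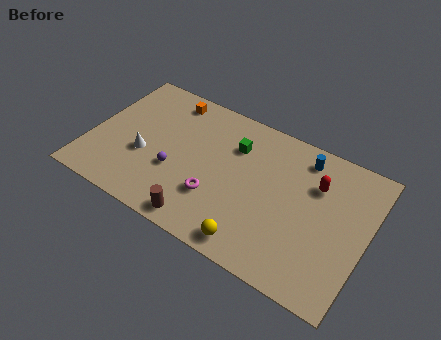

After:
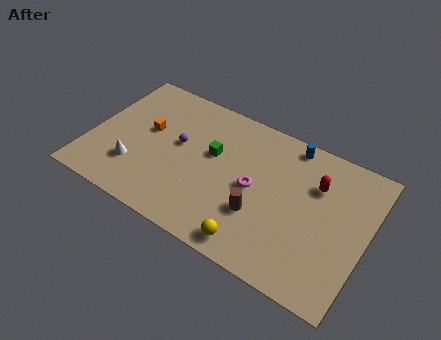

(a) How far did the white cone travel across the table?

1.1

The white cone was near (3.1, 3.5) before and (2.7, 2.5) after, so it travelled √(0.4² + 1.0²) ≈ 1.1 units.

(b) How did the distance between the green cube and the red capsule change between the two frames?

+1.2

Before: roughly 4.6 units apart; after: 5.8. That's 1.2 units further apart.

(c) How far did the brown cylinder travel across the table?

3.5

The brown cylinder was near (6.8, 1.0) before and (9.7, 3.0) after, so it travelled √(2.9² + 2.0²) ≈ 3.5 units.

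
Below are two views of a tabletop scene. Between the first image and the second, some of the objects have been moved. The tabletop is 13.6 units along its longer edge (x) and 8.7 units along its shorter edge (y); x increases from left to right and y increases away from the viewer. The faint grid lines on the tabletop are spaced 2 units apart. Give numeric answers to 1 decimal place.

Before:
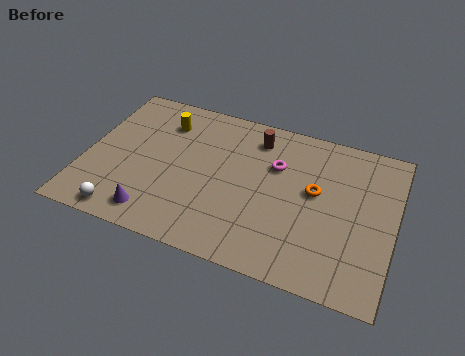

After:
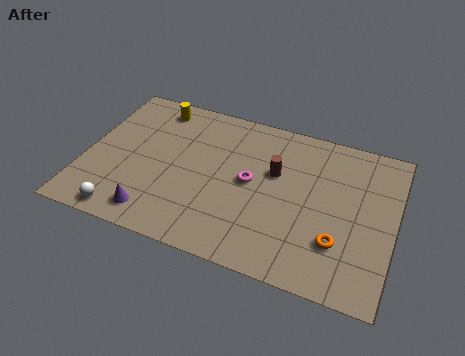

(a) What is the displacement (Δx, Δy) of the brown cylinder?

(1.0, -1.7)

The brown cylinder started near (7.3, 7.1) and ended near (8.3, 5.4).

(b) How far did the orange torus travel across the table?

2.7

The orange torus was near (10.1, 4.9) before and (11.3, 2.5) after, so it travelled √(1.2² + 2.4²) ≈ 2.7 units.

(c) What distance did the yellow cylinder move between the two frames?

0.9

The yellow cylinder moved from about (3.2, 6.7) to (2.7, 7.5), a distance of √(0.5² + 0.8²) ≈ 0.9.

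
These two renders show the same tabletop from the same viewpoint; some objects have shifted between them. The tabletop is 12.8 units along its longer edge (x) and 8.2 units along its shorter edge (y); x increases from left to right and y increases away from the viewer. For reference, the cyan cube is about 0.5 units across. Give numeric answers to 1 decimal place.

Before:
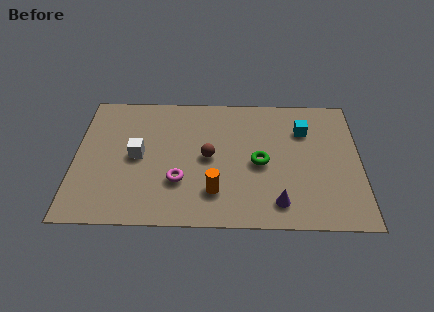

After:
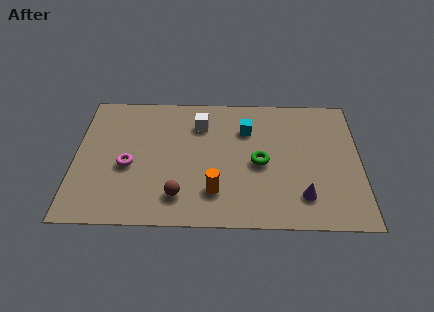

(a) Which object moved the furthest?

the white cube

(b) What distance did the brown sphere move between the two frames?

2.7

The brown sphere was near (6.0, 4.1) before and (4.7, 1.7) after, so it travelled √(1.3² + 2.4²) ≈ 2.7 units.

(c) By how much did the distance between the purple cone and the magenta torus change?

+3.4

The distance was about 4.6 in the first image and 8.0 in the second, so they moved 3.4 units further apart.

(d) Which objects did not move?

the green torus and the orange cylinder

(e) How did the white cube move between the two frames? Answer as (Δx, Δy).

(2.8, 2.1)

The white cube was at about (2.8, 4.1) and moved to about (5.6, 6.2).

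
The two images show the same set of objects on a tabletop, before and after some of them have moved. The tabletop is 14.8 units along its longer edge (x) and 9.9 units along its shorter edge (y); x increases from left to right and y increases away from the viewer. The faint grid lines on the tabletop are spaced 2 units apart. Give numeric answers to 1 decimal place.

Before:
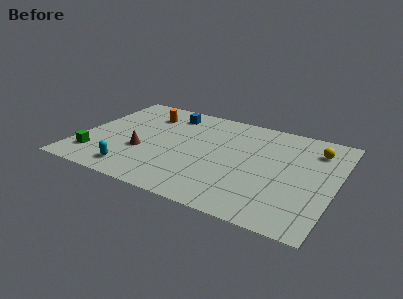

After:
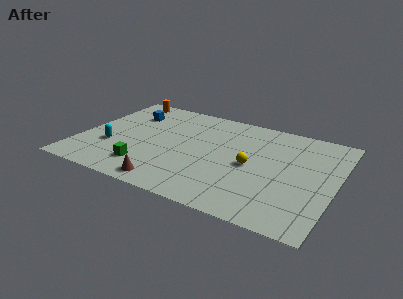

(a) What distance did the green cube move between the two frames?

3.0

The green cube moved from about (1.2, 2.1) to (4.2, 2.1), a distance of √(3.0² + 0.0²) ≈ 3.0.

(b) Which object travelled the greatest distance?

the yellow sphere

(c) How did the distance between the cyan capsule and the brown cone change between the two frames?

+2.3

The distance was about 2.1 in the first image and 4.4 in the second, so they moved 2.3 units further apart.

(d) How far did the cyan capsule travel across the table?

2.5

The cyan capsule was near (3.6, 1.5) before and (1.9, 3.4) after, so it travelled √(1.7² + 1.9²) ≈ 2.5 units.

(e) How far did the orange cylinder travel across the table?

2.1

The orange cylinder moved from about (3.4, 7.6) to (1.7, 8.9), a distance of √(1.7² + 1.3²) ≈ 2.1.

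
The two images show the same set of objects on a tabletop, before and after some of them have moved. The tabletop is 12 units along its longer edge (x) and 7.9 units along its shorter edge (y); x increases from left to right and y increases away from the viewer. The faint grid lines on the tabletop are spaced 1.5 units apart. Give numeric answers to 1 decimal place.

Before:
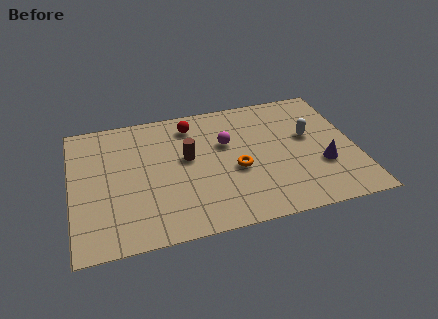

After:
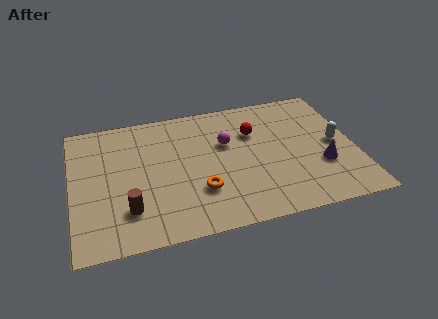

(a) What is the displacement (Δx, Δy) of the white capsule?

(1.1, -0.7)

The white capsule was at about (10.1, 4.6) and moved to about (11.2, 3.9).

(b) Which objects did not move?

the purple cone and the magenta sphere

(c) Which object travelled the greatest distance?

the brown cylinder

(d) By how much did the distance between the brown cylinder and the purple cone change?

+2.3

Before: roughly 5.9 units apart; after: 8.2. That's 2.3 units further apart.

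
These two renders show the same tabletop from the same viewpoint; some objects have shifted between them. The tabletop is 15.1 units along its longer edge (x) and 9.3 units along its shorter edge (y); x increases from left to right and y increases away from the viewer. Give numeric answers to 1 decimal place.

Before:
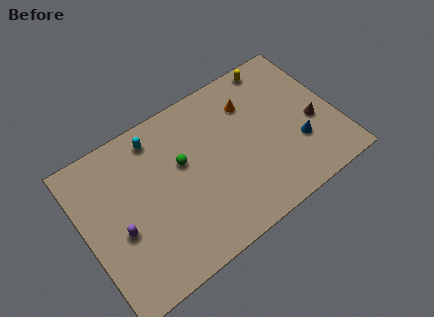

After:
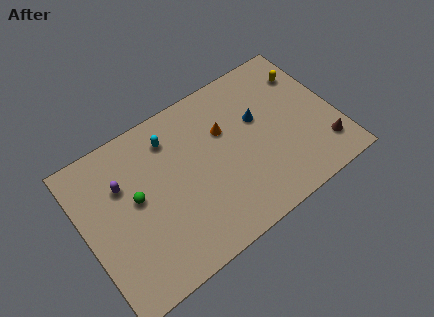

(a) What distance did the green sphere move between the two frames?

2.9

From (6.0, 5.6) to (3.1, 5.1), the green sphere covered √(2.9² + 0.5²) ≈ 2.9 units.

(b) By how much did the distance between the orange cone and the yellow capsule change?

+2.9

The distance was about 2.4 in the first image and 5.3 in the second, so they moved 2.9 units further apart.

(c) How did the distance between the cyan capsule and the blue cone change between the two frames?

-3.8

The distance was about 9.2 in the first image and 5.4 in the second, so they moved 3.8 units closer together.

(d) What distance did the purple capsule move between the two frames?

2.6

From (1.9, 3.8) to (2.5, 6.3), the purple capsule covered √(0.6² + 2.5²) ≈ 2.6 units.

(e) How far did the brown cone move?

1.8

From (13.7, 3.8) to (14.0, 2.0), the brown cone covered √(0.3² + 1.8²) ≈ 1.8 units.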